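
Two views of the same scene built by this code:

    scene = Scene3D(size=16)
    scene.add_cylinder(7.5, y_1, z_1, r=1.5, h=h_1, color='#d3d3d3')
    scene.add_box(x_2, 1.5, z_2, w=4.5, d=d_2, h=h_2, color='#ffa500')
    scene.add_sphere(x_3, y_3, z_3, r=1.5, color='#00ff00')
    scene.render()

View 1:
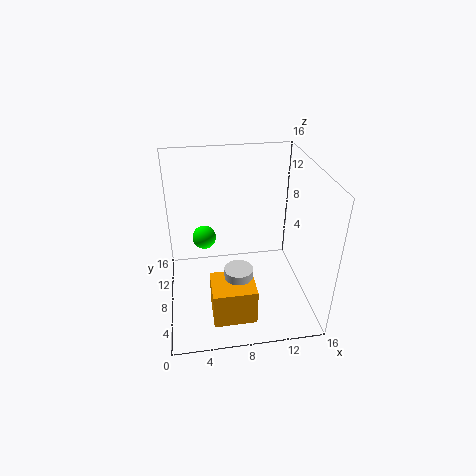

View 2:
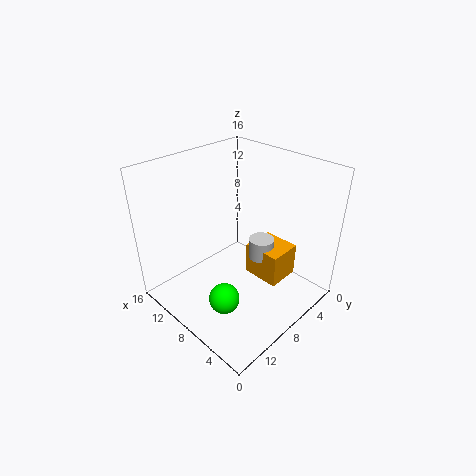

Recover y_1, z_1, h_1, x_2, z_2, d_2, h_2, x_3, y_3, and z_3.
y_1 = 4.5; z_1 = 4; h_1 = 2.5; x_2 = 4.5; z_2 = 1.5; d_2 = 4; h_2 = 4; x_3 = 4.5; y_3 = 13.5; z_3 = 5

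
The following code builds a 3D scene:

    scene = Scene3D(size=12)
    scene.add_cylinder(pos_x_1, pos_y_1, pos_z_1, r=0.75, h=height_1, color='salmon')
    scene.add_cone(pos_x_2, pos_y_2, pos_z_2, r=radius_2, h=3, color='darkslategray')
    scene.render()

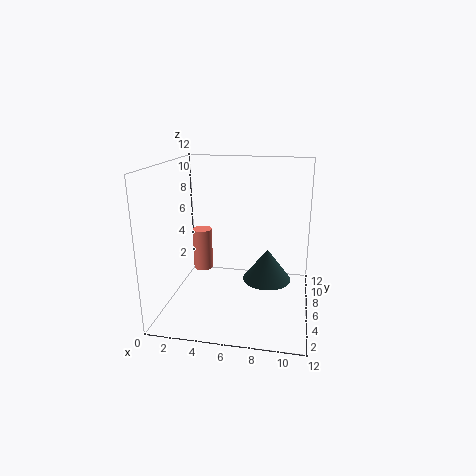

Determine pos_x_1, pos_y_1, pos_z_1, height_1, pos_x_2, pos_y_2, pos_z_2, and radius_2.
pos_x_1 = 3.5; pos_y_1 = 4.25; pos_z_1 = 4; height_1 = 3.25; pos_x_2 = 8.25; pos_y_2 = 8.75; pos_z_2 = 1; radius_2 = 2.25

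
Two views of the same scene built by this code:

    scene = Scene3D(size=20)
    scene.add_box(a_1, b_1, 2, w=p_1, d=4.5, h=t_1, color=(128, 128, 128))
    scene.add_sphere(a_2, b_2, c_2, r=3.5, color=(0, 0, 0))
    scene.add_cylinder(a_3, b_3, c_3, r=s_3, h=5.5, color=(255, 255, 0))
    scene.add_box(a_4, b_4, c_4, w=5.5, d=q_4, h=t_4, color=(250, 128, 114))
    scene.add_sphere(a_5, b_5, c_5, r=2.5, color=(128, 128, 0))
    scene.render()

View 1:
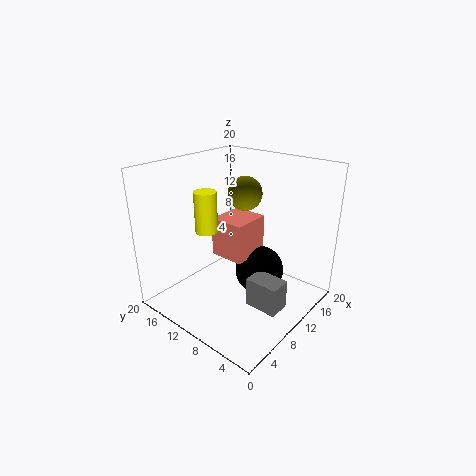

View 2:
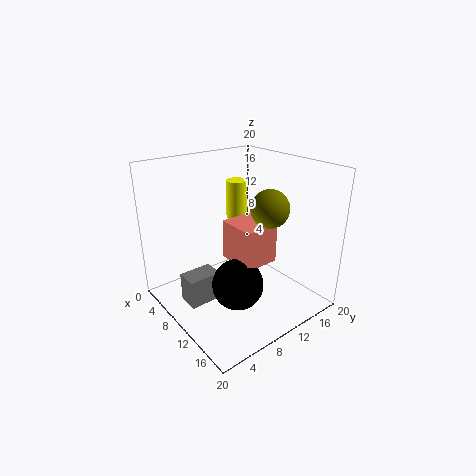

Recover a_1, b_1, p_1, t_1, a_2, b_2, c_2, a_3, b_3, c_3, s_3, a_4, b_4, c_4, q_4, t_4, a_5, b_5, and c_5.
a_1 = 7.5; b_1 = 2; p_1 = 3; t_1 = 4; a_2 = 12.5; b_2 = 8; c_2 = 4.5; a_3 = 6.5; b_3 = 12.5; c_3 = 11.5; s_3 = 1.5; a_4 = 8.5; b_4 = 8.5; c_4 = 7; q_4 = 5; t_4 = 5.5; a_5 = 14; b_5 = 12; c_5 = 15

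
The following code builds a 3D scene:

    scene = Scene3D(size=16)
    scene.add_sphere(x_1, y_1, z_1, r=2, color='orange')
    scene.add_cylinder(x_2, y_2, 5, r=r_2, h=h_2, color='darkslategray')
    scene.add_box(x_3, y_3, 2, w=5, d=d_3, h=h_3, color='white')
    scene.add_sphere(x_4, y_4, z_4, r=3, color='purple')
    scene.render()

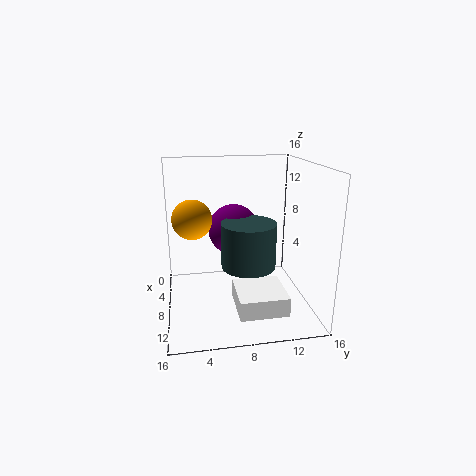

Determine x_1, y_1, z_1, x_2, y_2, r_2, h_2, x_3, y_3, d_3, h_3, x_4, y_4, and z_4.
x_1 = 10; y_1 = 3; z_1 = 11; x_2 = 9; y_2 = 9; r_2 = 3; h_2 = 5; x_3 = 10; y_3 = 7; d_3 = 5; h_3 = 2; x_4 = 5; y_4 = 8; z_4 = 8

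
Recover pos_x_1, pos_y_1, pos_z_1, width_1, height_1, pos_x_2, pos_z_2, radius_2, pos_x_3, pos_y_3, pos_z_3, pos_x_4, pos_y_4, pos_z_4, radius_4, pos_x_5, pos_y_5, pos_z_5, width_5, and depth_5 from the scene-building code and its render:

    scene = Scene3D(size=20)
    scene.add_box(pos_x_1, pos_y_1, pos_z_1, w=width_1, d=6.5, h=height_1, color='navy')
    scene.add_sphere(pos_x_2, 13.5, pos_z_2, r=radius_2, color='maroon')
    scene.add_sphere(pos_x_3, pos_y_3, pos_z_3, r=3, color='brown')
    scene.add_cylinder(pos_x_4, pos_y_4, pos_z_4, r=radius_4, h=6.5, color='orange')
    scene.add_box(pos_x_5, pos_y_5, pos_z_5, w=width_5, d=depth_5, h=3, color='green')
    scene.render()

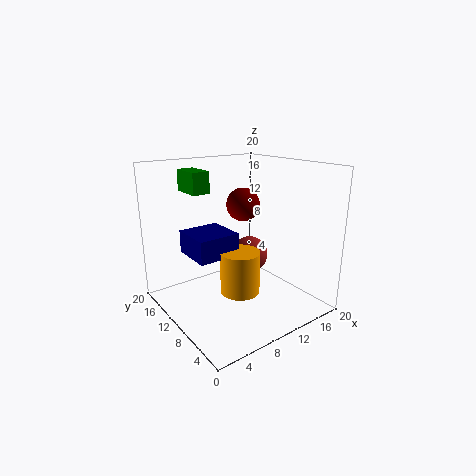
pos_x_1 = 5.5
pos_y_1 = 12.5
pos_z_1 = 6
width_1 = 6.5
height_1 = 3.5
pos_x_2 = 13.5
pos_z_2 = 13.5
radius_2 = 2.5
pos_x_3 = 16.5
pos_y_3 = 15.5
pos_z_3 = 4
pos_x_4 = 11.5
pos_y_4 = 11.5
pos_z_4 = 0.5
radius_4 = 3
pos_x_5 = 5
pos_y_5 = 13
pos_z_5 = 16
width_5 = 2.5
depth_5 = 4.5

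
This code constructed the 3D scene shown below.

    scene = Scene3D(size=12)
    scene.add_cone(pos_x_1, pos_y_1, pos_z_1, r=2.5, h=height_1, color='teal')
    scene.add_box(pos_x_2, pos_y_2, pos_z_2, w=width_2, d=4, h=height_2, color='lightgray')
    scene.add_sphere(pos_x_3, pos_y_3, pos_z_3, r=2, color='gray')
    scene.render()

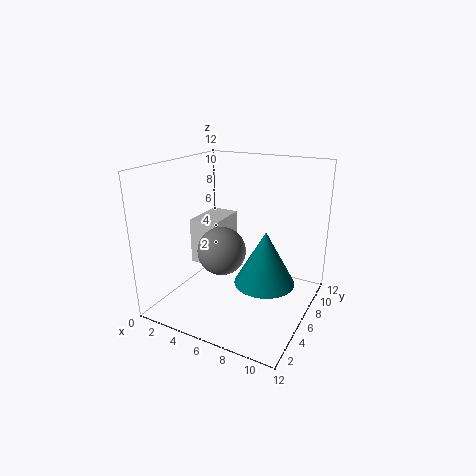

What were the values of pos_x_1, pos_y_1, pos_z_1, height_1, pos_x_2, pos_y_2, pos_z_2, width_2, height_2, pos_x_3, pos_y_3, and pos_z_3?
pos_x_1 = 8.5, pos_y_1 = 6, pos_z_1 = 2.5, height_1 = 4.5, pos_x_2 = 1.5, pos_y_2 = 5.5, pos_z_2 = 3, width_2 = 2.5, height_2 = 4, pos_x_3 = 5, pos_y_3 = 5, pos_z_3 = 5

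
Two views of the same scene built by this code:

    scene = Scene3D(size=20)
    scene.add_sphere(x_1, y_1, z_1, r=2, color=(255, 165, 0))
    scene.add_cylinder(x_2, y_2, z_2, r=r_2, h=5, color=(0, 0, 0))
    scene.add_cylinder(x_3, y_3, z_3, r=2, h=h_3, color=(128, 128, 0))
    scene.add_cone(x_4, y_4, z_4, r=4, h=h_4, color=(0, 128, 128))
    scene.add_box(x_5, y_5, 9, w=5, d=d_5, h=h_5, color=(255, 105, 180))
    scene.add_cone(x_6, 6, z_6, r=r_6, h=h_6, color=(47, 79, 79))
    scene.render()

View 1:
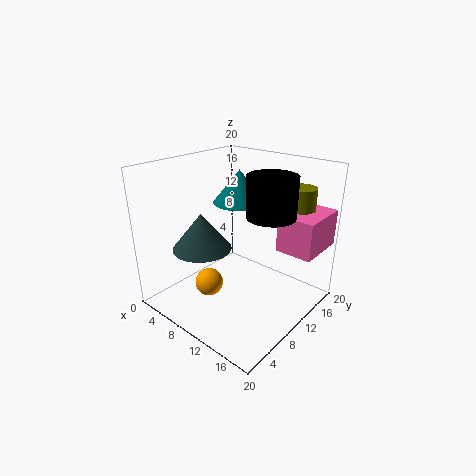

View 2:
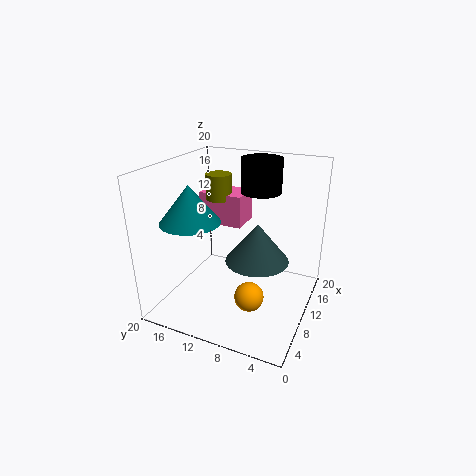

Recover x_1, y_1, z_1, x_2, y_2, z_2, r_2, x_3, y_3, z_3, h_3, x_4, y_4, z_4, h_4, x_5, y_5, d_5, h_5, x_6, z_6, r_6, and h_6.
x_1 = 7, y_1 = 7, z_1 = 3, x_2 = 16, y_2 = 9, z_2 = 15, r_2 = 3, x_3 = 16, y_3 = 16, z_3 = 13, h_3 = 4, x_4 = 6, y_4 = 15, z_4 = 13, h_4 = 5, x_5 = 15, y_5 = 12, d_5 = 7, h_5 = 5, x_6 = 7, z_6 = 9, r_6 = 4, h_6 = 5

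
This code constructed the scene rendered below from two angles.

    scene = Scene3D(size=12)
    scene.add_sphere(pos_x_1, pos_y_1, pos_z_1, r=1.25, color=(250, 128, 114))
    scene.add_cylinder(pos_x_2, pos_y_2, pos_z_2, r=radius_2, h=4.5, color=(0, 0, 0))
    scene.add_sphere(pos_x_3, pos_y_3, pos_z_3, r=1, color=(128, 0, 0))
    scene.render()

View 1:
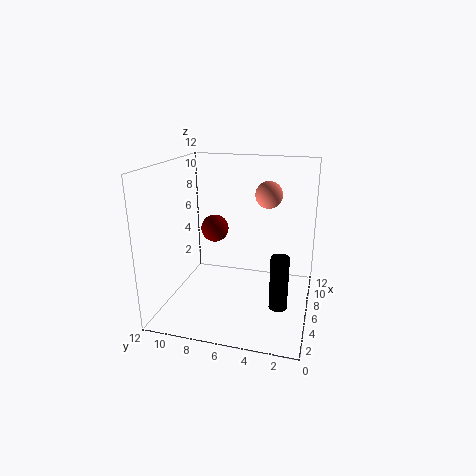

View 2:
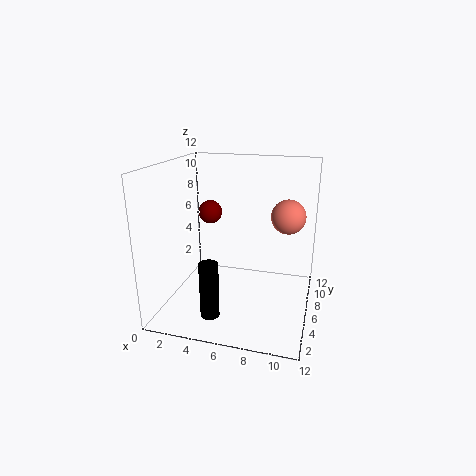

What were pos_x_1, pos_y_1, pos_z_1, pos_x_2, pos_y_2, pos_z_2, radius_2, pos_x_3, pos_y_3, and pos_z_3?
pos_x_1 = 10.25; pos_y_1 = 4.25; pos_z_1 = 8.75; pos_x_2 = 4.75; pos_y_2 = 2.25; pos_z_2 = 0.75; radius_2 = 0.75; pos_x_3 = 3.25; pos_y_3 = 7; pos_z_3 = 7.75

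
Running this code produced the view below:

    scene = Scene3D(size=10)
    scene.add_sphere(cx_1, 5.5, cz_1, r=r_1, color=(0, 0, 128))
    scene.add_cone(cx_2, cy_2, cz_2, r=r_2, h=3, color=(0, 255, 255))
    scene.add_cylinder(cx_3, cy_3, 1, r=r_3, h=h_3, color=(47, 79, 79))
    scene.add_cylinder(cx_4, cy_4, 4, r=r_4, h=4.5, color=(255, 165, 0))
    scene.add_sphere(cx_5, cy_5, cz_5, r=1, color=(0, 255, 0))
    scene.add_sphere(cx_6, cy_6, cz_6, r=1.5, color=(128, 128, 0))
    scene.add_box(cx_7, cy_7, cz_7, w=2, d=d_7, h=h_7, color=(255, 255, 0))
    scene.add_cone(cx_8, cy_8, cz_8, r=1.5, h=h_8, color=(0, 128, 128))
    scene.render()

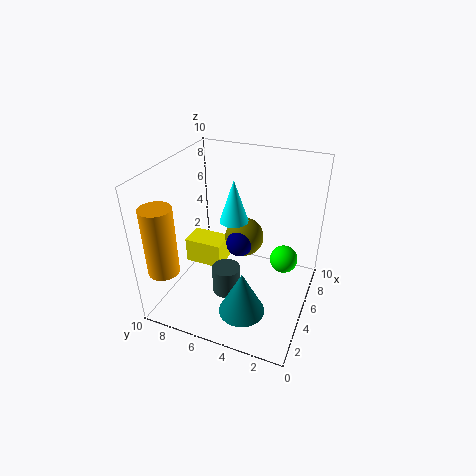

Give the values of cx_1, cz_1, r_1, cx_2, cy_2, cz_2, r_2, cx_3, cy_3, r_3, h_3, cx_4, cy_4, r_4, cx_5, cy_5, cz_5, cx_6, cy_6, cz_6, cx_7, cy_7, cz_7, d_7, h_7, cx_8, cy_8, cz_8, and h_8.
cx_1 = 6.5, cz_1 = 3.5, r_1 = 1, cx_2 = 5.5, cy_2 = 5.5, cz_2 = 6, r_2 = 1, cx_3 = 4, cy_3 = 5.5, r_3 = 1, h_3 = 2, cx_4 = 1, cy_4 = 8.5, r_4 = 1, cx_5 = 6.5, cy_5 = 2, cz_5 = 3, cx_6 = 7.5, cy_6 = 5.5, cz_6 = 3.5, cx_7 = 6, cy_7 = 7, cz_7 = 1, d_7 = 3, h_7 = 2, cx_8 = 2, cy_8 = 3.5, cz_8 = 1.5, h_8 = 3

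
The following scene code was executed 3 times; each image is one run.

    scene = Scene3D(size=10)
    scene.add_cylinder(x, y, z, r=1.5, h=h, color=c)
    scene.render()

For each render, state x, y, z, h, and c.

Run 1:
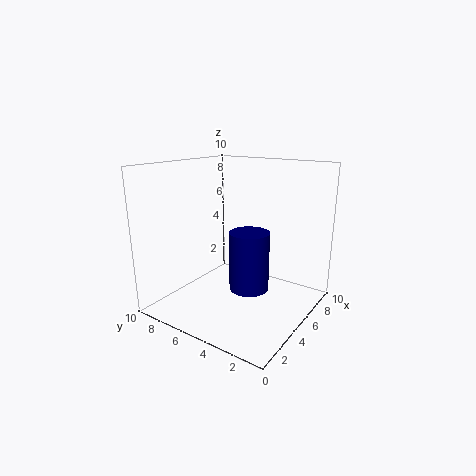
x = 6.5, y = 5, z = 0.5, h = 4.5, c = 'navy'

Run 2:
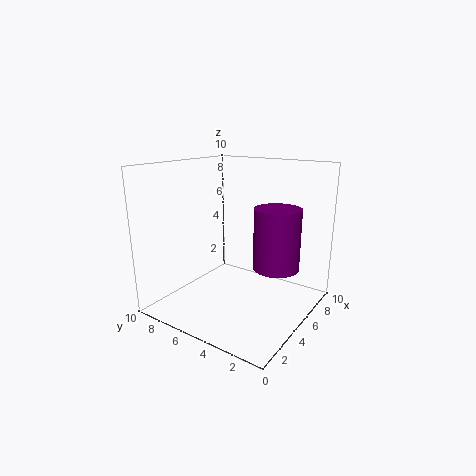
x = 5, y = 2, z = 3.5, h = 4, c = 'purple'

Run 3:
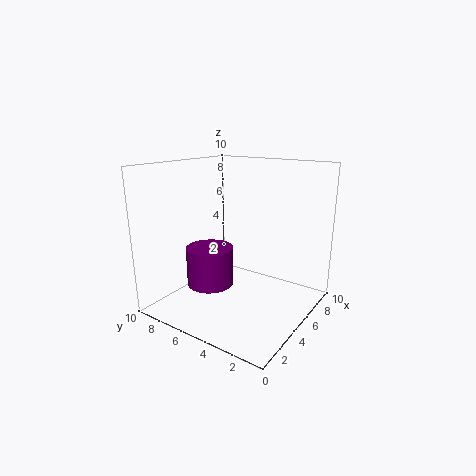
x = 2.5, y = 5.5, z = 2.5, h = 2.5, c = 'purple'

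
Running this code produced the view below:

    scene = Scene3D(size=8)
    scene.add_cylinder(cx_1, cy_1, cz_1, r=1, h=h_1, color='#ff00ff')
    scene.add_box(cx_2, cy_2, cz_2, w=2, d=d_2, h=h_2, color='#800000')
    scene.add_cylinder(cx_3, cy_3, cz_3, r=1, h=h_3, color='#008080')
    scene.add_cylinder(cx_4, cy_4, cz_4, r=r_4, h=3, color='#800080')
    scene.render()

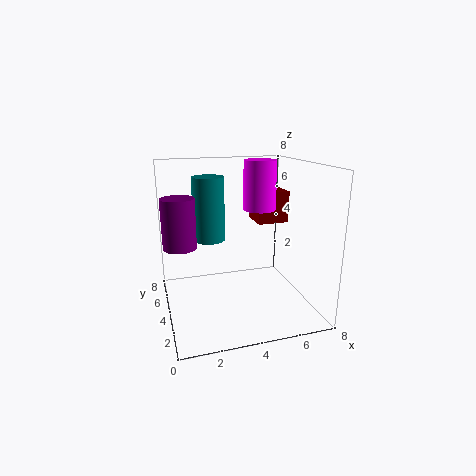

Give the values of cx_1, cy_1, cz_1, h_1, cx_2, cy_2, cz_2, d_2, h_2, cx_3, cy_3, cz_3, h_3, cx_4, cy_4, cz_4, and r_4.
cx_1 = 6
cy_1 = 6
cz_1 = 5
h_1 = 3
cx_2 = 6
cy_2 = 6
cz_2 = 4
d_2 = 2
h_2 = 2
cx_3 = 3
cy_3 = 7
cz_3 = 3
h_3 = 4
cx_4 = 1
cy_4 = 6
cz_4 = 3
r_4 = 1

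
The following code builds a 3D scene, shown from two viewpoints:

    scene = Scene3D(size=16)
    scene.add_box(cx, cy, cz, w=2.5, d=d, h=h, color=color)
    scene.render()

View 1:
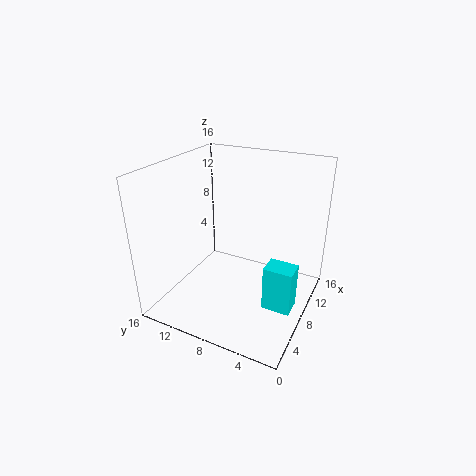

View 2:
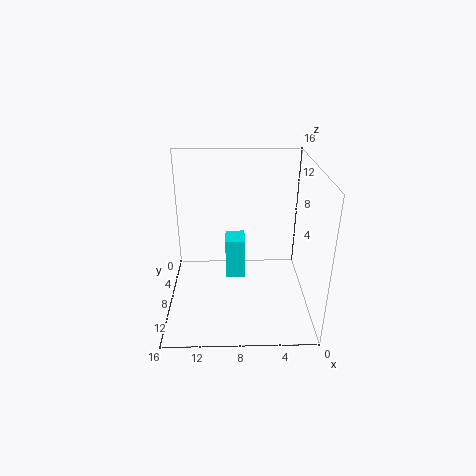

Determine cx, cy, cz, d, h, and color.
cx = 7; cy = 1.25; cz = 0.25; d = 3.25; h = 5.25; color = 'cyan'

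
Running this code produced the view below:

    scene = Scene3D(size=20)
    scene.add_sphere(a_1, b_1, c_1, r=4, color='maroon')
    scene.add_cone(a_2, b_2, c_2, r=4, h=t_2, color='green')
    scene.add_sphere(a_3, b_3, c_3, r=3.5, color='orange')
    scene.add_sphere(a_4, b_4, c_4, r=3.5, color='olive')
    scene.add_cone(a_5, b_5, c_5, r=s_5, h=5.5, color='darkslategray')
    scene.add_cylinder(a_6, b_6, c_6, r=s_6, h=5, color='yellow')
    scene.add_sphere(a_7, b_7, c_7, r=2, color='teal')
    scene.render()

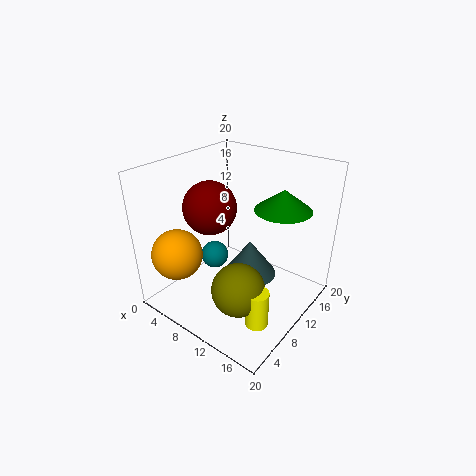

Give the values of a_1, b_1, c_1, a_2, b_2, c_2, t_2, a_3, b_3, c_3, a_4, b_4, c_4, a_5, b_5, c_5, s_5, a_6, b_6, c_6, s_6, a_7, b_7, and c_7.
a_1 = 4, b_1 = 11, c_1 = 12.5, a_2 = 14, b_2 = 15, c_2 = 13.5, t_2 = 3, a_3 = 4, b_3 = 4, c_3 = 8, a_4 = 13.5, b_4 = 5.5, c_4 = 5.5, a_5 = 10, b_5 = 13, c_5 = 2.5, s_5 = 4, a_6 = 16.5, b_6 = 5.5, c_6 = 1.5, s_6 = 1.5, a_7 = 6, b_7 = 9.5, c_7 = 6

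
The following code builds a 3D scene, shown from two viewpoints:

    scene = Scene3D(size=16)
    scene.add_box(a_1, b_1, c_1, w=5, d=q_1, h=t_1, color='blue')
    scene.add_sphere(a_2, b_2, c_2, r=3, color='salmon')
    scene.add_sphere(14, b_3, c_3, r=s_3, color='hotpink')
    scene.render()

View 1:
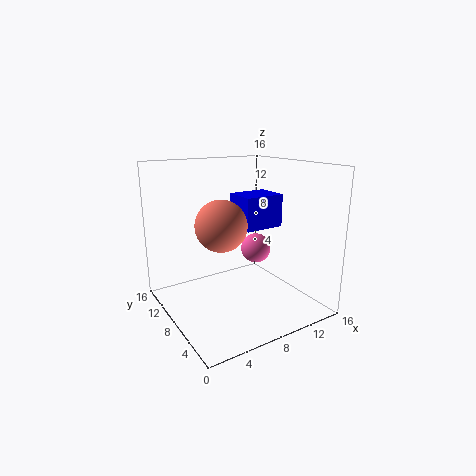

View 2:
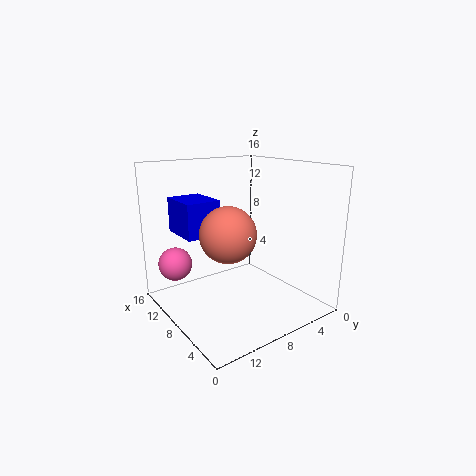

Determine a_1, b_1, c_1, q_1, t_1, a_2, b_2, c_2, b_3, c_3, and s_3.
a_1 = 10
b_1 = 9
c_1 = 8
q_1 = 4
t_1 = 4
a_2 = 7
b_2 = 10
c_2 = 9
b_3 = 13
c_3 = 4
s_3 = 2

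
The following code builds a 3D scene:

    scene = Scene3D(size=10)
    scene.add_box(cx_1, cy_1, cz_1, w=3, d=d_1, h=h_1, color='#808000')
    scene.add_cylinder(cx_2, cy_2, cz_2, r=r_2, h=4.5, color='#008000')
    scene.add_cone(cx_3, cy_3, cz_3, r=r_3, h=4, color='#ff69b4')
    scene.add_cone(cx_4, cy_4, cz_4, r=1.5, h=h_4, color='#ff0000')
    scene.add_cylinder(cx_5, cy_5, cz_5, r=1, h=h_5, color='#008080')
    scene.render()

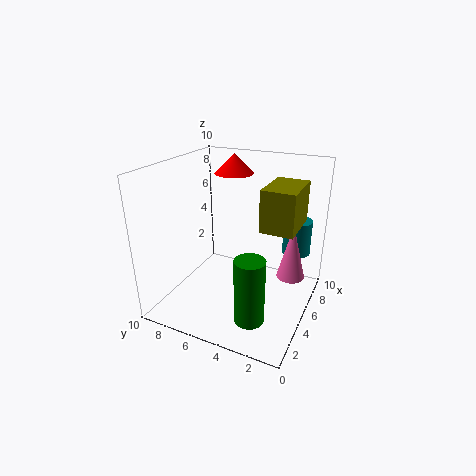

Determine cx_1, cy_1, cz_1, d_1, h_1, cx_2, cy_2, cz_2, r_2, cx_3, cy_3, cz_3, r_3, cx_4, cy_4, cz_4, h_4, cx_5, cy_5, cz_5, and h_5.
cx_1 = 2.5; cy_1 = 0.5; cz_1 = 7; d_1 = 2; h_1 = 2.5; cx_2 = 2.5; cy_2 = 3; cz_2 = 0.5; r_2 = 1; cx_3 = 6.5; cy_3 = 1.5; cz_3 = 2; r_3 = 1; cx_4 = 8.5; cy_4 = 7; cz_4 = 8.5; h_4 = 1.5; cx_5 = 7.5; cy_5 = 1.5; cz_5 = 3.5; h_5 = 2.5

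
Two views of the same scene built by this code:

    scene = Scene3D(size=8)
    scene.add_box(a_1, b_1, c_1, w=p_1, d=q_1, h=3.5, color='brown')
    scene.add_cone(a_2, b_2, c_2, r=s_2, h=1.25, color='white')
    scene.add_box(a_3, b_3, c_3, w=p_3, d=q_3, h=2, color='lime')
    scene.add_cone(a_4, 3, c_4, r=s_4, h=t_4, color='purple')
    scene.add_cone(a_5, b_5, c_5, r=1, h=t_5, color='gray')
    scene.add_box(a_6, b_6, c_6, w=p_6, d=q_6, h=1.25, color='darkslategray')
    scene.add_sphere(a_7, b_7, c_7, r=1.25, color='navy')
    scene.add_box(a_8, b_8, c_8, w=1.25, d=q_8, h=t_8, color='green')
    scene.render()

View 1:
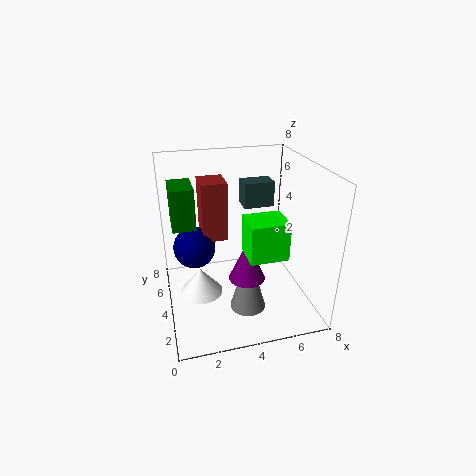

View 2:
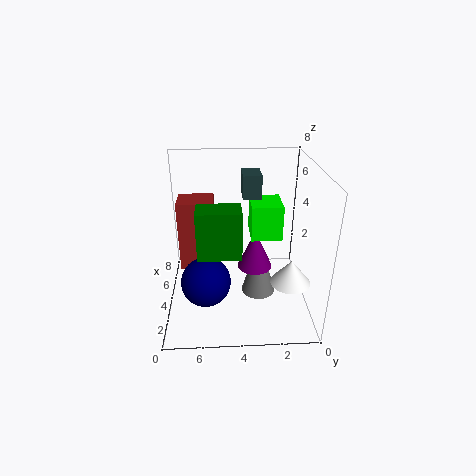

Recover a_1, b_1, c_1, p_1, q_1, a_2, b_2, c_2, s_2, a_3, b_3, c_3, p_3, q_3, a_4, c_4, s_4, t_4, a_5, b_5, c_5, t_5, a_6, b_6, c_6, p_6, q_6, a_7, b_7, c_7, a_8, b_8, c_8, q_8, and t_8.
a_1 = 2.25, b_1 = 5.25, c_1 = 3.25, p_1 = 1.5, q_1 = 1.75, a_2 = 1.5, b_2 = 1.5, c_2 = 2.75, s_2 = 1, a_3 = 4, b_3 = 1.5, c_3 = 3.75, p_3 = 2, q_3 = 1.75, a_4 = 4.25, c_4 = 2, s_4 = 1, t_4 = 2.25, a_5 = 4.25, b_5 = 2.75, c_5 = 0.25, t_5 = 3.5, a_6 = 4, b_6 = 2.75, c_6 = 6.25, p_6 = 1.5, q_6 = 1, a_7 = 1.75, b_7 = 5.75, c_7 = 2.75, a_8 = 0.5, b_8 = 4, c_8 = 4.75, q_8 = 2, t_8 = 2.25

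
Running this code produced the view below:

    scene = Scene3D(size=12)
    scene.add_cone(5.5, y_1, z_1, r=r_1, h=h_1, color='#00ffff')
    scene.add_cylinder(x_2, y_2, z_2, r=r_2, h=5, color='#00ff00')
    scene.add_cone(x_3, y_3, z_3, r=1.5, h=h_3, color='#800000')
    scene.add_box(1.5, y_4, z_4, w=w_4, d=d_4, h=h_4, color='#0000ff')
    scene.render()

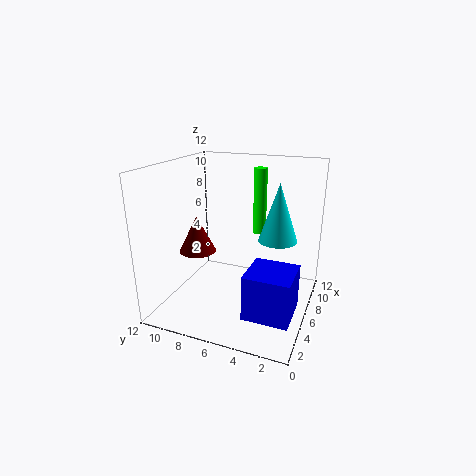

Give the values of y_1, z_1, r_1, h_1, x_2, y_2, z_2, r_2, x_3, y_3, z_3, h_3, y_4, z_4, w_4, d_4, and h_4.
y_1 = 2.5, z_1 = 6.5, r_1 = 1.5, h_1 = 4.5, x_2 = 5.5, y_2 = 4, z_2 = 7, r_2 = 0.5, x_3 = 4.5, y_3 = 9, z_3 = 5, h_3 = 3, y_4 = 0.5, z_4 = 1.5, w_4 = 3.5, d_4 = 3.5, h_4 = 3.5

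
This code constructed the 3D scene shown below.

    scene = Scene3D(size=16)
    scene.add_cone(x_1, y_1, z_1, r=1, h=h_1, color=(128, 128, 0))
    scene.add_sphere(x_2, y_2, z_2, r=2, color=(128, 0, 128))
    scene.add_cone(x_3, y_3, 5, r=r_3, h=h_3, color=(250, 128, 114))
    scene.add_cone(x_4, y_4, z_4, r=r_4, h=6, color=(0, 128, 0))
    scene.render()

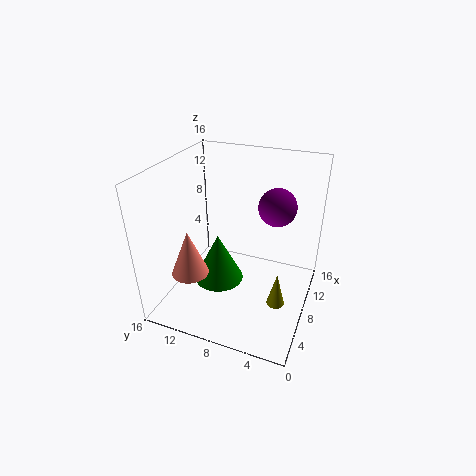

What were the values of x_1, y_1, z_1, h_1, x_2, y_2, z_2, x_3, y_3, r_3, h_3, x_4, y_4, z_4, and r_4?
x_1 = 7; y_1 = 3; z_1 = 1; h_1 = 4; x_2 = 9; y_2 = 4; z_2 = 12; x_3 = 4; y_3 = 12; r_3 = 2; h_3 = 5; x_4 = 9; y_4 = 11; z_4 = 1; r_4 = 3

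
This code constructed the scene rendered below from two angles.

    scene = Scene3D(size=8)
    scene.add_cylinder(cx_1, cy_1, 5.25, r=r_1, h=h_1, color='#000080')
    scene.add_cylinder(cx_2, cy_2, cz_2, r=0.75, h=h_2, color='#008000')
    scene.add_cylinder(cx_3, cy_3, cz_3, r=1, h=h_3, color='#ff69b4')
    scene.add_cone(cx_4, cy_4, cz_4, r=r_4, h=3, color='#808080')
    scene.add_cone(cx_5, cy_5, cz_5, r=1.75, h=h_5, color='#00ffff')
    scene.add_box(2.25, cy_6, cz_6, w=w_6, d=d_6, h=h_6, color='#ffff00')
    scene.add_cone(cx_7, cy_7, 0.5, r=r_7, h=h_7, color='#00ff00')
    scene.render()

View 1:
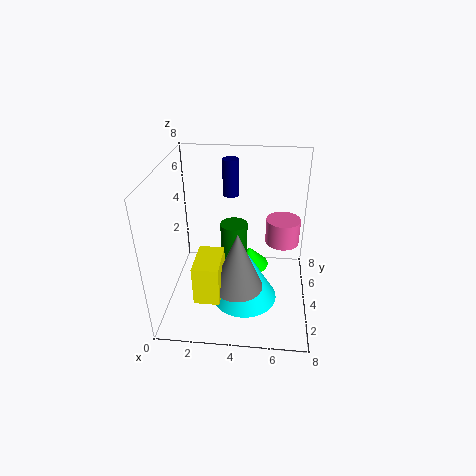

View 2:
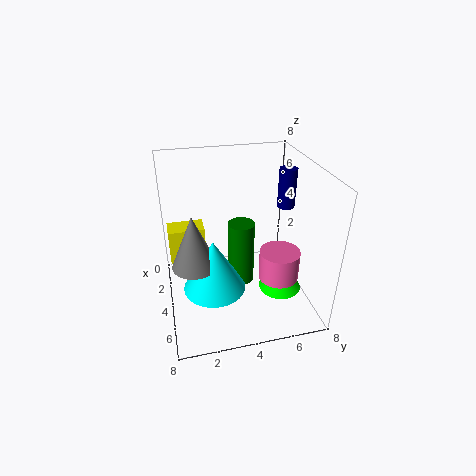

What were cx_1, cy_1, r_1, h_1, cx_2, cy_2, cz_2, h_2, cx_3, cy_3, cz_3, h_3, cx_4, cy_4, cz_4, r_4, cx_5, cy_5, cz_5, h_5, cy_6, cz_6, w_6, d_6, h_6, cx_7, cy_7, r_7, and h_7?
cx_1 = 3.25, cy_1 = 7, r_1 = 0.5, h_1 = 2.25, cx_2 = 3.75, cy_2 = 4.25, cz_2 = 1, h_2 = 3.75, cx_3 = 6.5, cy_3 = 5.5, cz_3 = 3, h_3 = 1.5, cx_4 = 4.25, cy_4 = 1.5, cz_4 = 2.75, r_4 = 1.25, cx_5 = 4.5, cy_5 = 2.5, cz_5 = 1.25, h_5 = 3, cy_6 = 0.25, cz_6 = 2.5, w_6 = 1.25, d_6 = 2, h_6 = 2, cx_7 = 4.5, cy_7 = 6.5, r_7 = 1.25, h_7 = 1.25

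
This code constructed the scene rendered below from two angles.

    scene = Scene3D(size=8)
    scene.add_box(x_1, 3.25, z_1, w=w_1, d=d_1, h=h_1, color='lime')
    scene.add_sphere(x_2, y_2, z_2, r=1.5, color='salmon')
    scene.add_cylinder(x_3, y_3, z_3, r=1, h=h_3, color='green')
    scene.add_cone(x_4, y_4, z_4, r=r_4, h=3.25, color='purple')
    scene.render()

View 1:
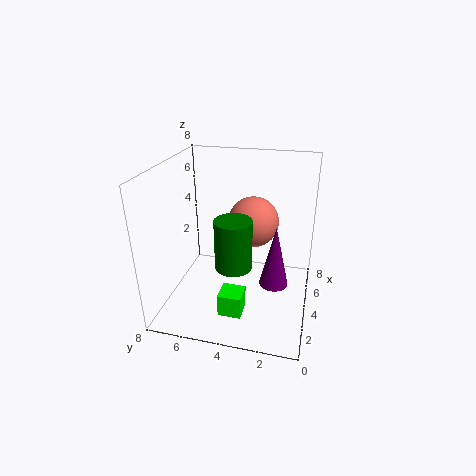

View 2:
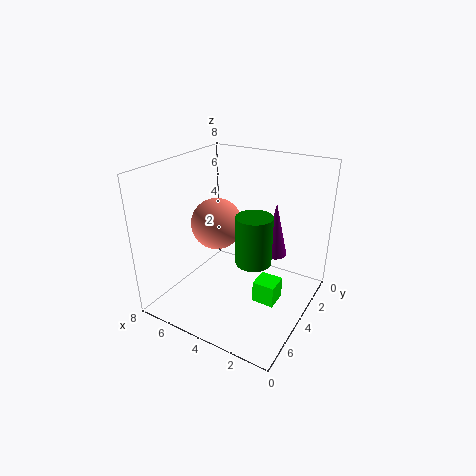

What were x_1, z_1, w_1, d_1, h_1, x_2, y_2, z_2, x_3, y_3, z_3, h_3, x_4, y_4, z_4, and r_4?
x_1 = 1.5
z_1 = 0.5
w_1 = 1.25
d_1 = 1.25
h_1 = 1.25
x_2 = 5.75
y_2 = 3.5
z_2 = 4.25
x_3 = 3
y_3 = 4
z_3 = 2.75
h_3 = 2.75
x_4 = 2.75
y_4 = 1.75
z_4 = 2.25
r_4 = 0.75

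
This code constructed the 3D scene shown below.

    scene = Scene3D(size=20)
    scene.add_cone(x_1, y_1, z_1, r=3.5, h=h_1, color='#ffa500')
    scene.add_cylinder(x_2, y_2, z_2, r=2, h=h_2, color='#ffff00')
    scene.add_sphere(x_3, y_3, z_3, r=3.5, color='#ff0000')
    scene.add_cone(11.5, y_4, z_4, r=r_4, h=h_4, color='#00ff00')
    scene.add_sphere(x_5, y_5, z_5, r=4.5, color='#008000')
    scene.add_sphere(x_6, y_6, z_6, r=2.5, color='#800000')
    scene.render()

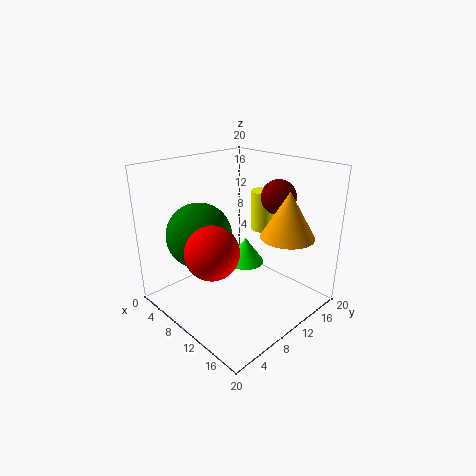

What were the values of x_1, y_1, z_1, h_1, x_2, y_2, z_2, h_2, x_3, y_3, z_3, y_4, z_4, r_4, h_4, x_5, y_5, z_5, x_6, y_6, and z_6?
x_1 = 16.5; y_1 = 12.5; z_1 = 11.5; h_1 = 6; x_2 = 8.5; y_2 = 17; z_2 = 9; h_2 = 6; x_3 = 11; y_3 = 4.5; z_3 = 10; y_4 = 10; z_4 = 7; r_4 = 2.5; h_4 = 3.5; x_5 = 6.5; y_5 = 6; z_5 = 10.5; x_6 = 12; y_6 = 16; z_6 = 15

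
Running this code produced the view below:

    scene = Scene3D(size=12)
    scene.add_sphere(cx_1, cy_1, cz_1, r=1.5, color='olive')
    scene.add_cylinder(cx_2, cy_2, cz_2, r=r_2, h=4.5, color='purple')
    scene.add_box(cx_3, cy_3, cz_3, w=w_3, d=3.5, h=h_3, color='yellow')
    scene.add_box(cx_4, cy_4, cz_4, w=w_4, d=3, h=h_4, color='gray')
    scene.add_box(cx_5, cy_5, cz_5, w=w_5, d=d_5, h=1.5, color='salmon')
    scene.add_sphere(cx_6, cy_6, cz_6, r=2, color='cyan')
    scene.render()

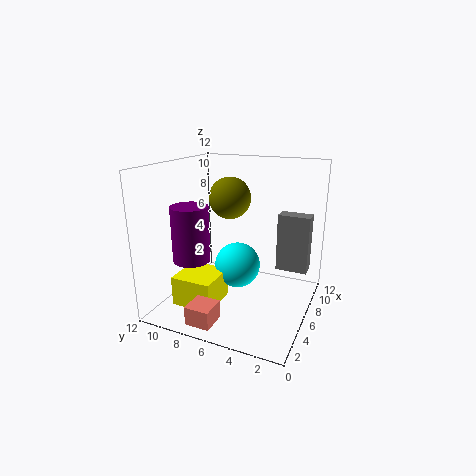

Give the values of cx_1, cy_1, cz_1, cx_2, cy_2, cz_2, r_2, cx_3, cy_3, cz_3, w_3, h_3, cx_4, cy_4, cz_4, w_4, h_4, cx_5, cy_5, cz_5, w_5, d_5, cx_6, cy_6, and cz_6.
cx_1 = 3.5, cy_1 = 5.5, cz_1 = 10, cx_2 = 3.5, cy_2 = 9, cz_2 = 4.5, r_2 = 1.5, cx_3 = 2.5, cy_3 = 7, cz_3 = 0.5, w_3 = 3.5, h_3 = 2.5, cx_4 = 10.5, cy_4 = 1, cz_4 = 1.5, w_4 = 1.5, h_4 = 5.5, cx_5 = 0.5, cy_5 = 6, cz_5 = 0.5, w_5 = 2, d_5 = 2, cx_6 = 7, cy_6 = 6.5, cz_6 = 3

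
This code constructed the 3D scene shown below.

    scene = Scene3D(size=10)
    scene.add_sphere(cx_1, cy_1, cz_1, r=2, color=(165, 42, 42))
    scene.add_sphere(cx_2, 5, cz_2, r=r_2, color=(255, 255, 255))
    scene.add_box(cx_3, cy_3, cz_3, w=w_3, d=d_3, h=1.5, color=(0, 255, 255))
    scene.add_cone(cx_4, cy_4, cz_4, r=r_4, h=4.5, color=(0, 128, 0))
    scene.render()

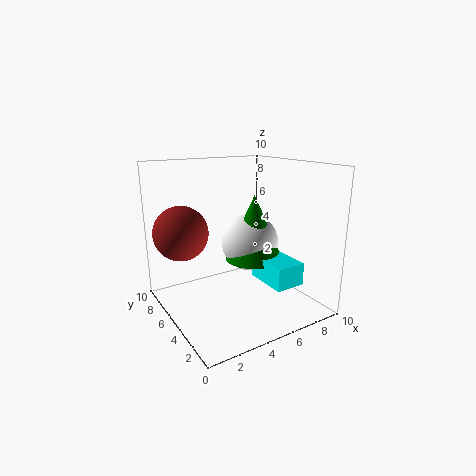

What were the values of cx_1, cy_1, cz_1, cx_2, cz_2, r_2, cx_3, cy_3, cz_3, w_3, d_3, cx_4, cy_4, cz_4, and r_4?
cx_1 = 2, cy_1 = 8, cz_1 = 5, cx_2 = 6, cz_2 = 4.5, r_2 = 2, cx_3 = 5.5, cy_3 = 1, cz_3 = 2.5, w_3 = 2, d_3 = 3, cx_4 = 6, cy_4 = 4.5, cz_4 = 3.5, r_4 = 2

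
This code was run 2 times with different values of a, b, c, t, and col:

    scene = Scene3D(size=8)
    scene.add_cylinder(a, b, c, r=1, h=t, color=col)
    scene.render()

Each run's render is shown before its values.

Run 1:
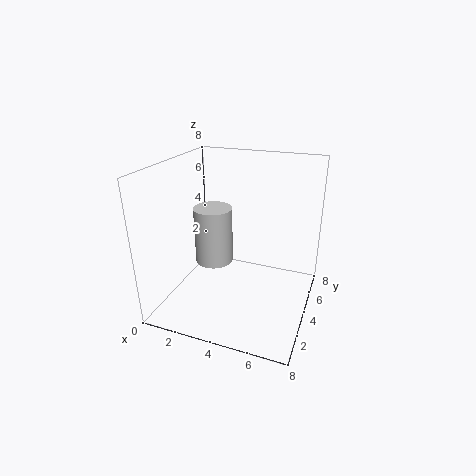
a = 3, b = 3, c = 3, t = 3, col = 'lightgray'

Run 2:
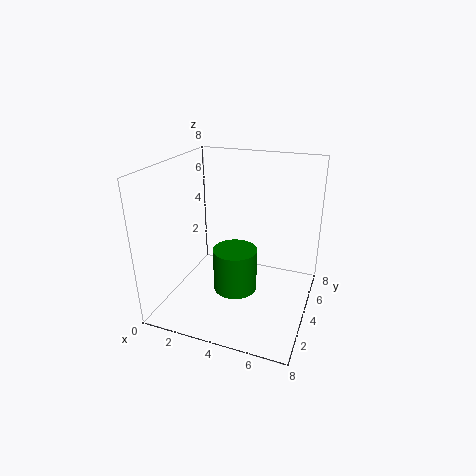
a = 5, b = 1, c = 3, t = 2, col = 'green'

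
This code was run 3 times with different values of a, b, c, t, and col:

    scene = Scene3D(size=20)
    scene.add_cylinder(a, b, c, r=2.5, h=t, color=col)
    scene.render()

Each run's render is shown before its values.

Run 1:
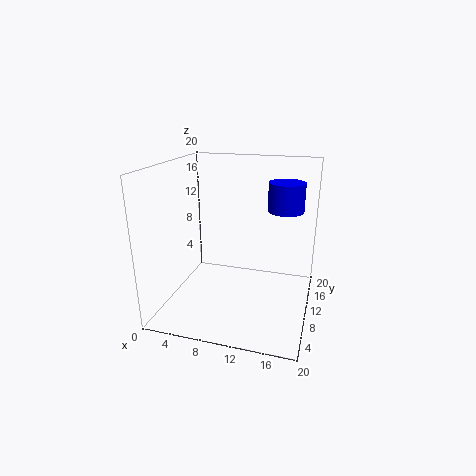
a = 16, b = 13, c = 13.5, t = 4, col = 'blue'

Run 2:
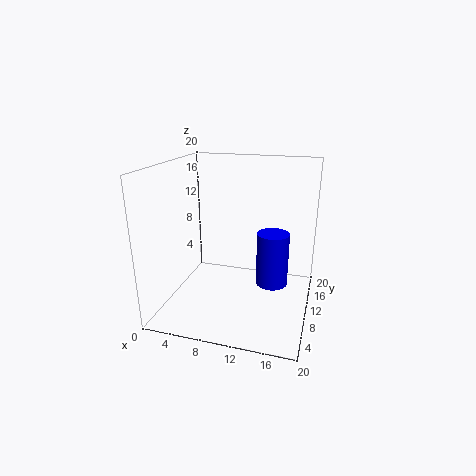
a = 14, b = 15.5, c = 0.5, t = 8.5, col = 'blue'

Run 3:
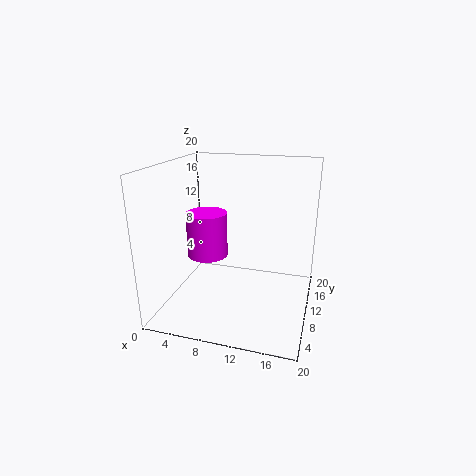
a = 7.5, b = 5, c = 9.5, t = 5.5, col = 'magenta'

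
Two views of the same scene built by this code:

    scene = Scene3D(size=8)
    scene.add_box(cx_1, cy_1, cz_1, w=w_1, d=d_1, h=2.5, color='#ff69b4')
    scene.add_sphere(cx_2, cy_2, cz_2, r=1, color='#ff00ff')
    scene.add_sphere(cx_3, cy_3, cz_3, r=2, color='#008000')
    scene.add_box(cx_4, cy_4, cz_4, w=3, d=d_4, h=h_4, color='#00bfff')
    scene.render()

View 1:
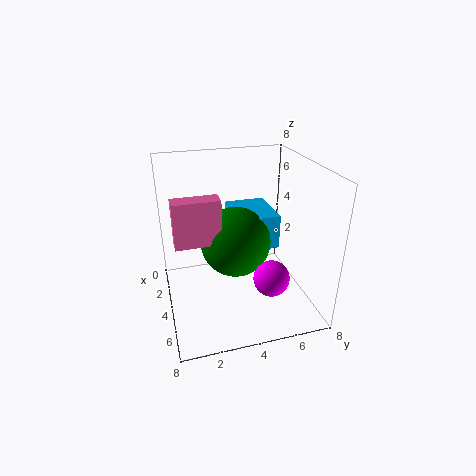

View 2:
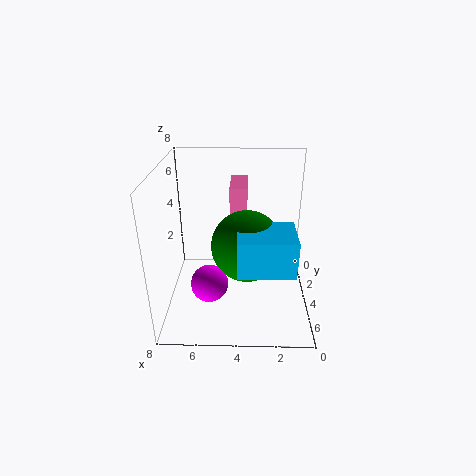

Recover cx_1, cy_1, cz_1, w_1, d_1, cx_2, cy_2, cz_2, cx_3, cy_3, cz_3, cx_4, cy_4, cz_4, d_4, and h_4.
cx_1 = 3.5; cy_1 = 0.5; cz_1 = 4; w_1 = 1; d_1 = 2.5; cx_2 = 5.5; cy_2 = 5.5; cz_2 = 2; cx_3 = 3.5; cy_3 = 4; cz_3 = 3.5; cx_4 = 1; cy_4 = 4; cz_4 = 3; d_4 = 2.5; h_4 = 2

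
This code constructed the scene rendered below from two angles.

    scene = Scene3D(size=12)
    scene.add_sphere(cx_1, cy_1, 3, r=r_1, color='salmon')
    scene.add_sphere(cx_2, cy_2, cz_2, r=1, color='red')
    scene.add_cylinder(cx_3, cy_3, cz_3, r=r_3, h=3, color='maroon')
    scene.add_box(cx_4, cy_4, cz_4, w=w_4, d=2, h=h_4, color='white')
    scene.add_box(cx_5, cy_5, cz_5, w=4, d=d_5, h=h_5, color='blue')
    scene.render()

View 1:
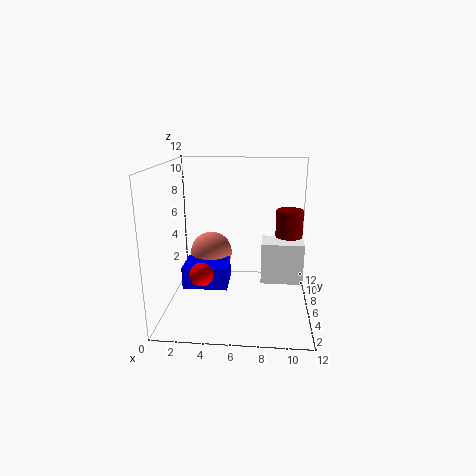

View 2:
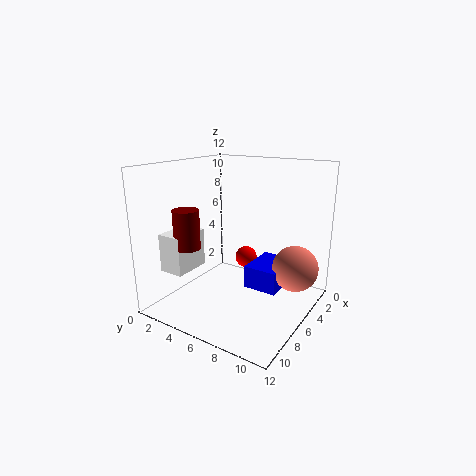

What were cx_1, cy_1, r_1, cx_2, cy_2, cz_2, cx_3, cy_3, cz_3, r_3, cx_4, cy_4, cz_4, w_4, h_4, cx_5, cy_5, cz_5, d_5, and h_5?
cx_1 = 3, cy_1 = 10, r_1 = 2, cx_2 = 3, cy_2 = 5, cz_2 = 3, cx_3 = 10, cy_3 = 4, cz_3 = 6, r_3 = 1, cx_4 = 8, cy_4 = 2, cz_4 = 4, w_4 = 3, h_4 = 3, cx_5 = 1, cy_5 = 6, cz_5 = 1, d_5 = 3, h_5 = 2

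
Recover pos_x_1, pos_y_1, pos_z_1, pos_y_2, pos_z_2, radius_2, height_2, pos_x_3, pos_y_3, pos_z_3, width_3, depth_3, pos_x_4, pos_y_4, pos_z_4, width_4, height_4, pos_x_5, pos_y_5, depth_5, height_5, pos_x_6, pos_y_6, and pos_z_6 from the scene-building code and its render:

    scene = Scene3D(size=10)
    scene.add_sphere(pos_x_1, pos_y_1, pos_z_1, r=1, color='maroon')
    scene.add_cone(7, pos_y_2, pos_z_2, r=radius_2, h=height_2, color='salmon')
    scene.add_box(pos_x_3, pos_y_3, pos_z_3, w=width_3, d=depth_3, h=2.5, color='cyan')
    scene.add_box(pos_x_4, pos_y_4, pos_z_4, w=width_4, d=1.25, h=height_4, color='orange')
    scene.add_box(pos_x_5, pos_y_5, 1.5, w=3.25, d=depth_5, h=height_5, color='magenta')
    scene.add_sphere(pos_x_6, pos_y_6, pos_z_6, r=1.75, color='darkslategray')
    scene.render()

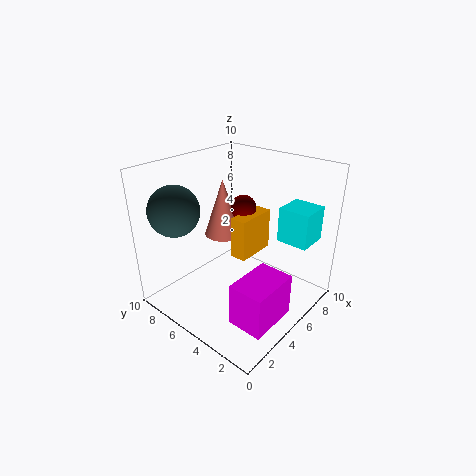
pos_x_1 = 8; pos_y_1 = 7; pos_z_1 = 5.75; pos_y_2 = 8.25; pos_z_2 = 3.5; radius_2 = 1.5; height_2 = 4.5; pos_x_3 = 7.25; pos_y_3 = 1; pos_z_3 = 4.5; width_3 = 2.25; depth_3 = 2.25; pos_x_4 = 6.25; pos_y_4 = 5.5; pos_z_4 = 2.25; width_4 = 3.25; height_4 = 3.25; pos_x_5 = 1.25; pos_y_5 = 0.25; depth_5 = 2.25; height_5 = 2.75; pos_x_6 = 2.25; pos_y_6 = 8.25; pos_z_6 = 7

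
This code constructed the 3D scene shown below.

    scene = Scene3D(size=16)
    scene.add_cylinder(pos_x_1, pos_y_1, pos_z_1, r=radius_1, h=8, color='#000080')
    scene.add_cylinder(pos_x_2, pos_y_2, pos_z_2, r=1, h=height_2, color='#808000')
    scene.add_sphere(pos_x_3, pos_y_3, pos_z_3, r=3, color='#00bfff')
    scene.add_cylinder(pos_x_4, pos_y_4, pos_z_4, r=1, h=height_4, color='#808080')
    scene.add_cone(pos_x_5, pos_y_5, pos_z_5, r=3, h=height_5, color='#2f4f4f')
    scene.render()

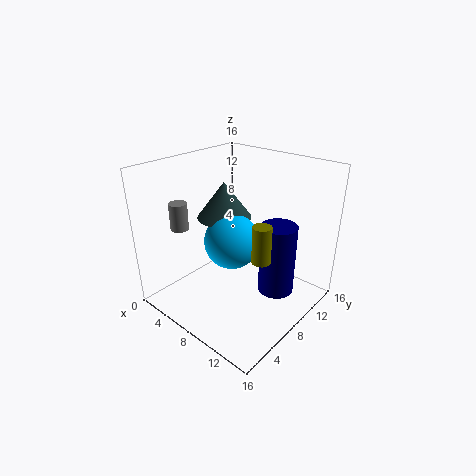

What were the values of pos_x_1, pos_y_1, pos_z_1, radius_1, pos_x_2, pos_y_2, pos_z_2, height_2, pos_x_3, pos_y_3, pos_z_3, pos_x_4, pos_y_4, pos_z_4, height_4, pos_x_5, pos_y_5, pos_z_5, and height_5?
pos_x_1 = 12; pos_y_1 = 10; pos_z_1 = 2; radius_1 = 2; pos_x_2 = 12; pos_y_2 = 7; pos_z_2 = 7; height_2 = 4; pos_x_3 = 8; pos_y_3 = 7; pos_z_3 = 8; pos_x_4 = 3; pos_y_4 = 4; pos_z_4 = 9; height_4 = 3; pos_x_5 = 6; pos_y_5 = 8; pos_z_5 = 10; height_5 = 4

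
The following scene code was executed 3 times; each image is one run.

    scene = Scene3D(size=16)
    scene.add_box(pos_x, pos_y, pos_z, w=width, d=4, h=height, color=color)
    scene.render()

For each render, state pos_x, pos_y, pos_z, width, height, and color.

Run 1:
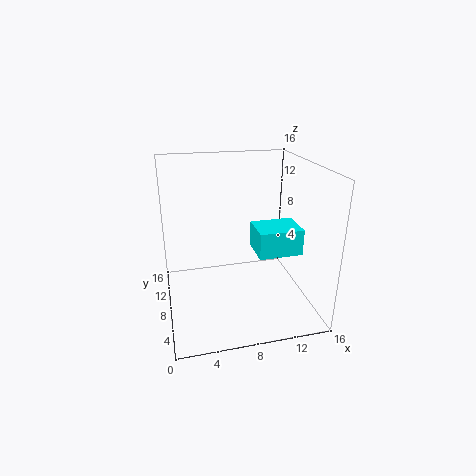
pos_x = 10
pos_y = 6
pos_z = 6
width = 5
height = 3
color = 'cyan'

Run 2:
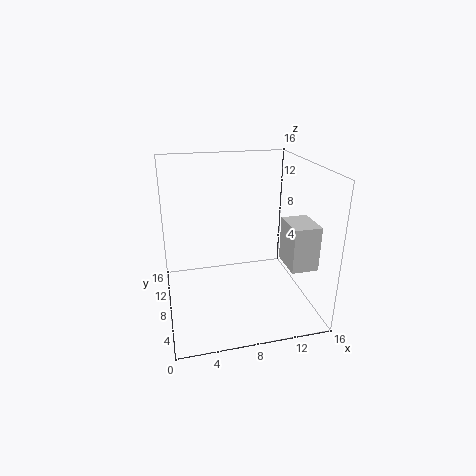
pos_x = 13
pos_y = 4
pos_z = 5
width = 3
height = 5
color = 'lightgray'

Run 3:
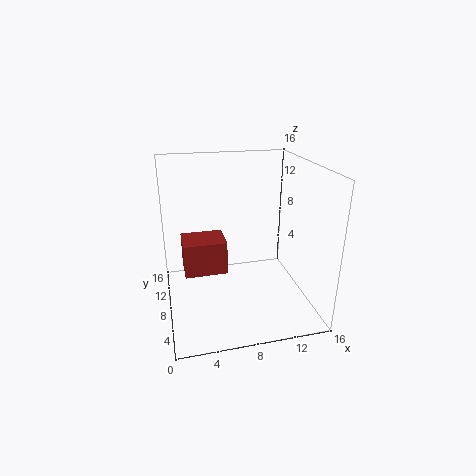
pos_x = 2
pos_y = 9
pos_z = 3
width = 5
height = 4
color = 'brown'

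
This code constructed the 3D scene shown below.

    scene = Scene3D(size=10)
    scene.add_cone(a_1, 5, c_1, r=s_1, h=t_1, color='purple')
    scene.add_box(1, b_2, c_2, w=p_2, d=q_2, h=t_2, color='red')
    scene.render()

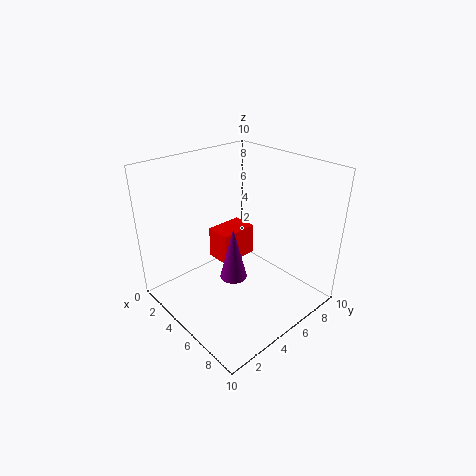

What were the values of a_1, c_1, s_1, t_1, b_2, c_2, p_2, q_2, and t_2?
a_1 = 4.5, c_1 = 1.5, s_1 = 1, t_1 = 4, b_2 = 5.5, c_2 = 1.5, p_2 = 2, q_2 = 3, t_2 = 2.5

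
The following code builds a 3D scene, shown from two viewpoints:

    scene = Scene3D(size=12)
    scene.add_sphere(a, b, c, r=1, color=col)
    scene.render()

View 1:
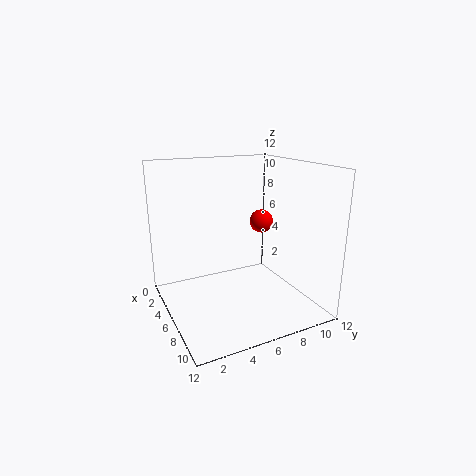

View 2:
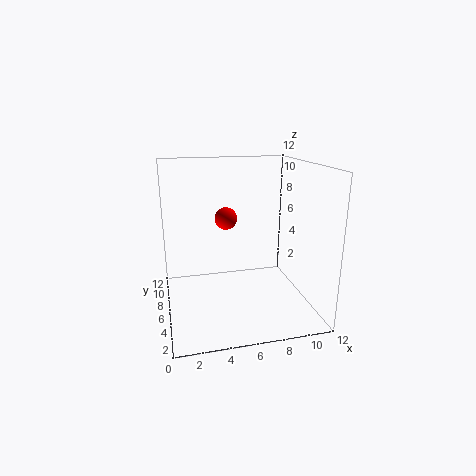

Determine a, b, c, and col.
a = 5.5; b = 8.5; c = 7; col = 'red'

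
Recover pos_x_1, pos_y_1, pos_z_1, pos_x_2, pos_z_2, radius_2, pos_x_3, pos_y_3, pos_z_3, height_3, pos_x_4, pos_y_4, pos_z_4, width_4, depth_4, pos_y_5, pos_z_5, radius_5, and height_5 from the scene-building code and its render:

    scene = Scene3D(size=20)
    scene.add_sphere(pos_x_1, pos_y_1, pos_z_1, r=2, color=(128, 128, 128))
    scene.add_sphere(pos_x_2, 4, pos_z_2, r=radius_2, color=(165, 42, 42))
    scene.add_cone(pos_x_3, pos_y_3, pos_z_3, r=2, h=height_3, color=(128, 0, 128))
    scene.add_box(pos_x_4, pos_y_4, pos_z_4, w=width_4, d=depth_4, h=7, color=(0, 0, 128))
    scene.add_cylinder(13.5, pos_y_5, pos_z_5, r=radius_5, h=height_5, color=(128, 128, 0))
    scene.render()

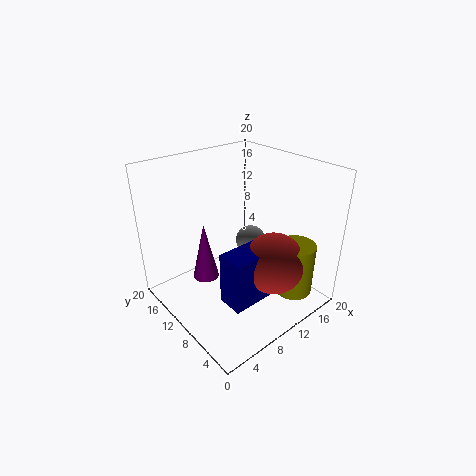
pos_x_1 = 11; pos_y_1 = 8.5; pos_z_1 = 10; pos_x_2 = 11; pos_z_2 = 8.5; radius_2 = 4; pos_x_3 = 8; pos_y_3 = 15.5; pos_z_3 = 1.5; height_3 = 9; pos_x_4 = 4.5; pos_y_4 = 3.5; pos_z_4 = 4; width_4 = 7; depth_4 = 3.5; pos_y_5 = 2.5; pos_z_5 = 4; radius_5 = 2.5; height_5 = 7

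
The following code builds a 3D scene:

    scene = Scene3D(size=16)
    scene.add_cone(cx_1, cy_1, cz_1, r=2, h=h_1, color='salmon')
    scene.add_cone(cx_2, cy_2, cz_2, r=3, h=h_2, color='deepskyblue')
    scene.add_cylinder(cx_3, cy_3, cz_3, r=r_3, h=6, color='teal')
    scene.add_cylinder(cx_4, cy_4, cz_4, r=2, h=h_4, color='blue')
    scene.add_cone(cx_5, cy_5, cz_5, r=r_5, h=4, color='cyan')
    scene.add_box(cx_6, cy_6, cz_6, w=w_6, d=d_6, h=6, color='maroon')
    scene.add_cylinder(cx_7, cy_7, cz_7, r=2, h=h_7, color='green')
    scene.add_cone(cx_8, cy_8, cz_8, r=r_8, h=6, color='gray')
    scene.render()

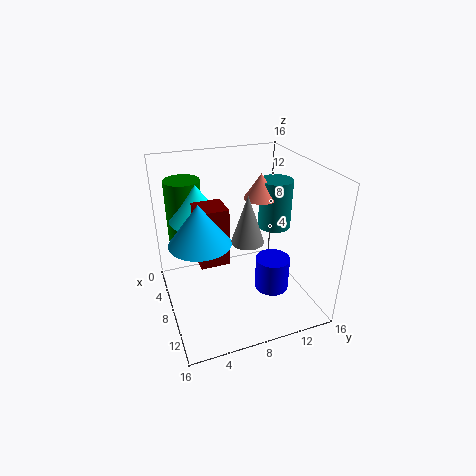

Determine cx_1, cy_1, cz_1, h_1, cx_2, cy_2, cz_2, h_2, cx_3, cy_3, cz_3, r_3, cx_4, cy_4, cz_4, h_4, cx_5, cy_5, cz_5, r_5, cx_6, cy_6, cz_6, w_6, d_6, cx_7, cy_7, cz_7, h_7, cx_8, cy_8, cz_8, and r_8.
cx_1 = 5
cy_1 = 12
cz_1 = 11
h_1 = 3
cx_2 = 11
cy_2 = 3
cz_2 = 10
h_2 = 4
cx_3 = 5
cy_3 = 14
cz_3 = 7
r_3 = 2
cx_4 = 9
cy_4 = 12
cz_4 = 1
h_4 = 4
cx_5 = 6
cy_5 = 4
cz_5 = 10
r_5 = 3
cx_6 = 8
cy_6 = 3
cz_6 = 7
w_6 = 3
d_6 = 3
cx_7 = 4
cy_7 = 3
cz_7 = 7
h_7 = 7
cx_8 = 6
cy_8 = 10
cz_8 = 6
r_8 = 2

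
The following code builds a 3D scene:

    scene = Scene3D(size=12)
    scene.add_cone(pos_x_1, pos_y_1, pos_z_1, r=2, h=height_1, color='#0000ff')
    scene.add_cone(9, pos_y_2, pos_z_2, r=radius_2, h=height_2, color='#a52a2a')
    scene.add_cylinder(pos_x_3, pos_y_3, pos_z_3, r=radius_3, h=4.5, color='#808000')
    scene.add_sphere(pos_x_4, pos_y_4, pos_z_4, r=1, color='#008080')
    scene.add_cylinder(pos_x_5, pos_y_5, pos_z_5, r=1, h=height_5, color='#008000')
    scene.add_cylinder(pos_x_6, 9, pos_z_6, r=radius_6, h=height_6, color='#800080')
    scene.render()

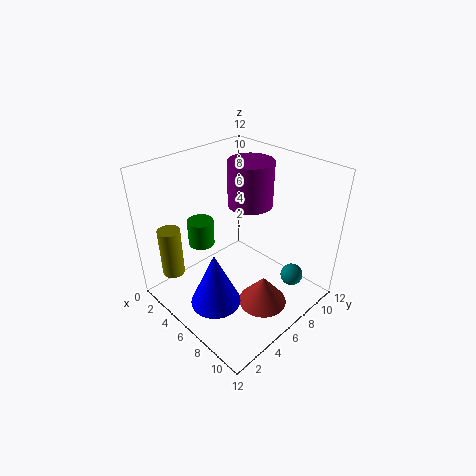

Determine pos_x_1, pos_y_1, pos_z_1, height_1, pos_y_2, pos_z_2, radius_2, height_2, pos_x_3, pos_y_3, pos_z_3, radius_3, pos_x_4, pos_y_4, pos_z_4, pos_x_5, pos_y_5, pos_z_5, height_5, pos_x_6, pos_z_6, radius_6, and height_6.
pos_x_1 = 7
pos_y_1 = 2.5
pos_z_1 = 2
height_1 = 4.5
pos_y_2 = 6
pos_z_2 = 1
radius_2 = 2
height_2 = 2.5
pos_x_3 = 1
pos_y_3 = 2.5
pos_z_3 = 1.5
radius_3 = 1
pos_x_4 = 9
pos_y_4 = 10
pos_z_4 = 1.5
pos_x_5 = 5
pos_y_5 = 3
pos_z_5 = 6.5
height_5 = 2
pos_x_6 = 4.5
pos_z_6 = 7.5
radius_6 = 2
height_6 = 4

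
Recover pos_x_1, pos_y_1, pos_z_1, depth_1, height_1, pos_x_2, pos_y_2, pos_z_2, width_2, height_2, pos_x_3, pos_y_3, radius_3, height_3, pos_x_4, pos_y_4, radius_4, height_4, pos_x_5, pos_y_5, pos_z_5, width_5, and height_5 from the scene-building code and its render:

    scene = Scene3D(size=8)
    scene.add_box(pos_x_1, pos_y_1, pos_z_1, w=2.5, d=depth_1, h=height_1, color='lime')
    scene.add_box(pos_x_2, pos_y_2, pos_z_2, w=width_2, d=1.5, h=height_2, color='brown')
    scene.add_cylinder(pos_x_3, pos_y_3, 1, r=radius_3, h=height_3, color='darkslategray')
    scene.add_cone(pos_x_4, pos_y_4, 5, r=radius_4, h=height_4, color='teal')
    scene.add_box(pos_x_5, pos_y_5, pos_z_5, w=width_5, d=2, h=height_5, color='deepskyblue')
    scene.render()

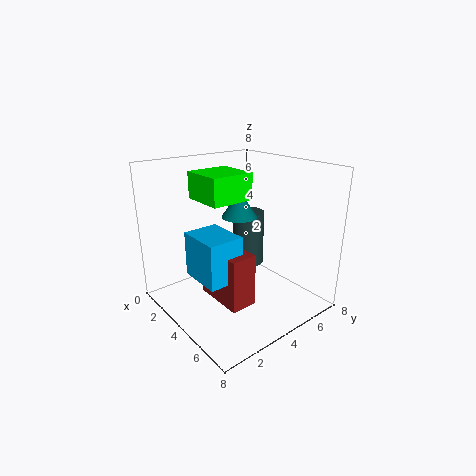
pos_x_1 = 1.5
pos_y_1 = 2.5
pos_z_1 = 6
depth_1 = 2.5
height_1 = 1.5
pos_x_2 = 2.5
pos_y_2 = 2.5
pos_z_2 = 0.5
width_2 = 3
height_2 = 3
pos_x_3 = 2
pos_y_3 = 6.5
radius_3 = 1
height_3 = 3.5
pos_x_4 = 3.5
pos_y_4 = 4.5
radius_4 = 1
height_4 = 1.5
pos_x_5 = 2.5
pos_y_5 = 1.5
pos_z_5 = 2
width_5 = 2.5
height_5 = 2.5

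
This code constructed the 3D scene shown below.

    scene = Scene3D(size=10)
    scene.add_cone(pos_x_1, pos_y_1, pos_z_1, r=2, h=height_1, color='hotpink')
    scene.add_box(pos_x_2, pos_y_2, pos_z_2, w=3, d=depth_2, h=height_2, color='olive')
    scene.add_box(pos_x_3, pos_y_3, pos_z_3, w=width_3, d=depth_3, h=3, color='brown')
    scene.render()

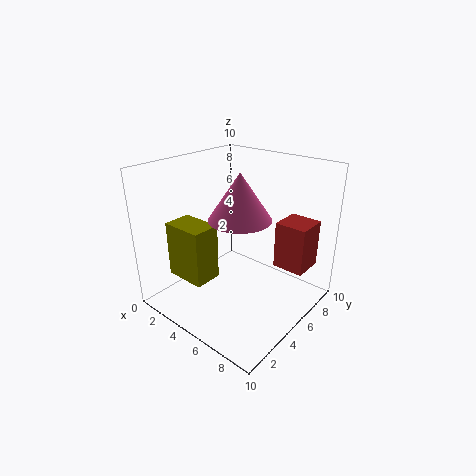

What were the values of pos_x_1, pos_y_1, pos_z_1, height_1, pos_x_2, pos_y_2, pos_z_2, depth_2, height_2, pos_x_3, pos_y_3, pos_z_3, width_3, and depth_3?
pos_x_1 = 6; pos_y_1 = 4; pos_z_1 = 7; height_1 = 3; pos_x_2 = 1; pos_y_2 = 2; pos_z_2 = 2; depth_2 = 2; height_2 = 4; pos_x_3 = 8; pos_y_3 = 5; pos_z_3 = 4; width_3 = 2; depth_3 = 2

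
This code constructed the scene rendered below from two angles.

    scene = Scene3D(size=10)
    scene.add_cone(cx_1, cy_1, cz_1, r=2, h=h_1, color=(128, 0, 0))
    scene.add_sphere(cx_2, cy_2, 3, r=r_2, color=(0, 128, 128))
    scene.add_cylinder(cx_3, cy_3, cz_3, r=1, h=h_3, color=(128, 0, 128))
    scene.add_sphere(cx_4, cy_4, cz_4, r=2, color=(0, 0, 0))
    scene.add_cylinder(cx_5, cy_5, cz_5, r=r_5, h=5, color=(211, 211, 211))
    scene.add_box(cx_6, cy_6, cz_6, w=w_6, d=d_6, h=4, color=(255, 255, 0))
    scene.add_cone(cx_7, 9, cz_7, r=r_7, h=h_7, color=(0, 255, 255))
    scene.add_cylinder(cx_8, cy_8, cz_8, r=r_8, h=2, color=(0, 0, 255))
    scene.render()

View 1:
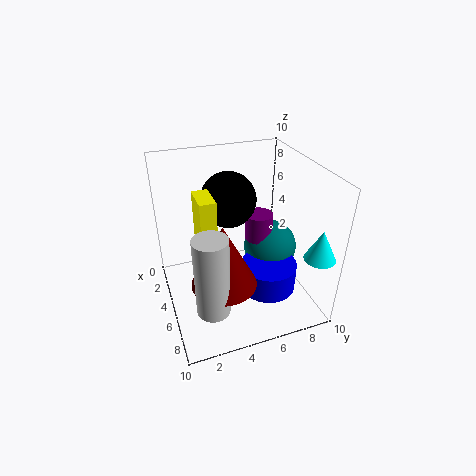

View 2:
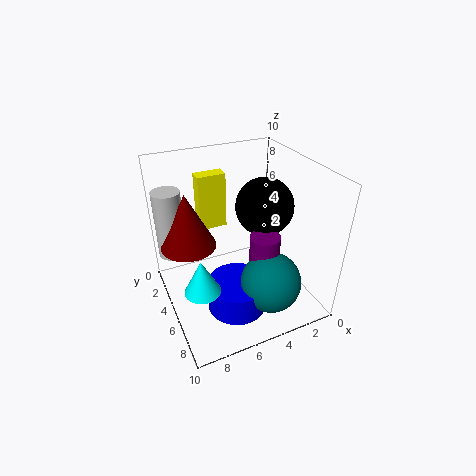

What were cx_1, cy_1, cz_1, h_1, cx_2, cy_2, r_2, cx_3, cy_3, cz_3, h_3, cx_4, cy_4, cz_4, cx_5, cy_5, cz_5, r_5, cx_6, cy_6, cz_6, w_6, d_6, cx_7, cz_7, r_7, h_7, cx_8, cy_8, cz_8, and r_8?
cx_1 = 8; cy_1 = 3; cz_1 = 4; h_1 = 4; cx_2 = 4; cy_2 = 8; r_2 = 2; cx_3 = 4; cy_3 = 7; cz_3 = 4; h_3 = 2; cx_4 = 3; cy_4 = 5; cz_4 = 7; cx_5 = 9; cy_5 = 2; cz_5 = 3; r_5 = 1; cx_6 = 5; cy_6 = 2; cz_6 = 5; w_6 = 2; d_6 = 1; cx_7 = 9; cz_7 = 5; r_7 = 1; h_7 = 2; cx_8 = 6; cy_8 = 7; cz_8 = 1; r_8 = 2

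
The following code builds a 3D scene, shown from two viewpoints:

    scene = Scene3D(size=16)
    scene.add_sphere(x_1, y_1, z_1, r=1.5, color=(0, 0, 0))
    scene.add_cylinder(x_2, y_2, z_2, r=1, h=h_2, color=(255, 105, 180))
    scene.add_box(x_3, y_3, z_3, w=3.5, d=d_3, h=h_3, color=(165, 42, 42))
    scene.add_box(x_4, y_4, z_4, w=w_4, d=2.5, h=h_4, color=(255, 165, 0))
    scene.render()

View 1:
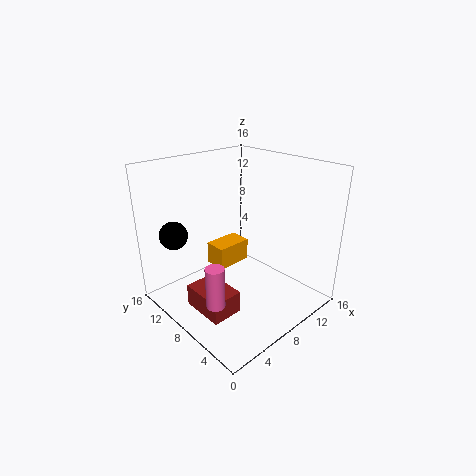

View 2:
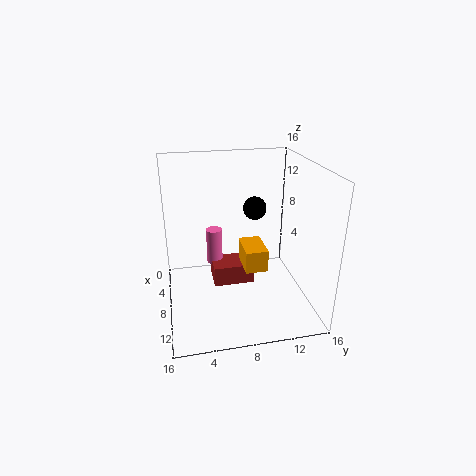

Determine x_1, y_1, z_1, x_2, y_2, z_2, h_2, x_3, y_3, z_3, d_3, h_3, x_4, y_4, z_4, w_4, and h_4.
x_1 = 2; y_1 = 11.5; z_1 = 9; x_2 = 3; y_2 = 6; z_2 = 2.5; h_2 = 4.5; x_3 = 2.5; y_3 = 5.5; z_3 = 0.5; d_3 = 5; h_3 = 2.5; x_4 = 6; y_4 = 8.5; z_4 = 4.5; w_4 = 4; h_4 = 2.5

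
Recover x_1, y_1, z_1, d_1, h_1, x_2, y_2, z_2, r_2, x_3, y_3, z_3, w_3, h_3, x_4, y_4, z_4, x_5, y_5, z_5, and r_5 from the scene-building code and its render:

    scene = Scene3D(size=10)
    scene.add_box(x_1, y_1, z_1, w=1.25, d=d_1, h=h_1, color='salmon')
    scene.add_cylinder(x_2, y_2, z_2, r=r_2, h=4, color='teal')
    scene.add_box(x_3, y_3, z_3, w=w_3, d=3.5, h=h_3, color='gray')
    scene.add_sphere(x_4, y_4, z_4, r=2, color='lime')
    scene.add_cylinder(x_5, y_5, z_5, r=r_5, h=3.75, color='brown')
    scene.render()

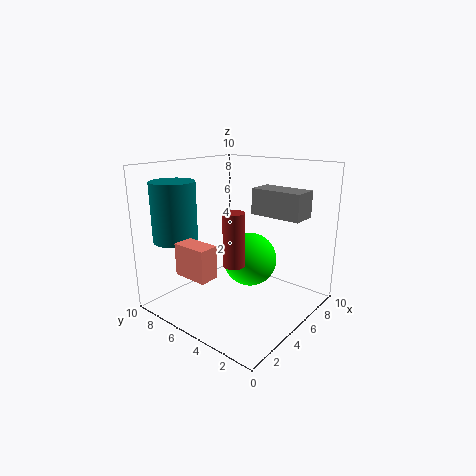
x_1 = 0.25; y_1 = 3.75; z_1 = 3.75; d_1 = 2.25; h_1 = 2; x_2 = 2; y_2 = 8; z_2 = 5; r_2 = 1.5; x_3 = 5.5; y_3 = 0.75; z_3 = 6.75; w_3 = 1.75; h_3 = 1.75; x_4 = 6.75; y_4 = 5.25; z_4 = 2.75; x_5 = 4.25; y_5 = 4.75; z_5 = 3.25; r_5 = 0.75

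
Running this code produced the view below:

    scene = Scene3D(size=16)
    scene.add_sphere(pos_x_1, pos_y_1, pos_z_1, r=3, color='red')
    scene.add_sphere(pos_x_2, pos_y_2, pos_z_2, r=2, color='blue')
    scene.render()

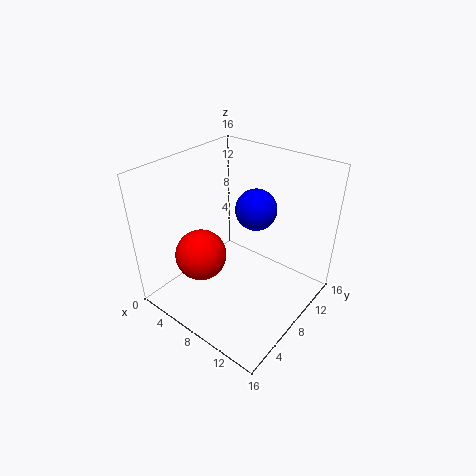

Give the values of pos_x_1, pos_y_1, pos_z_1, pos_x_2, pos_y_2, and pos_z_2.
pos_x_1 = 4
pos_y_1 = 6
pos_z_1 = 5
pos_x_2 = 11
pos_y_2 = 7
pos_z_2 = 13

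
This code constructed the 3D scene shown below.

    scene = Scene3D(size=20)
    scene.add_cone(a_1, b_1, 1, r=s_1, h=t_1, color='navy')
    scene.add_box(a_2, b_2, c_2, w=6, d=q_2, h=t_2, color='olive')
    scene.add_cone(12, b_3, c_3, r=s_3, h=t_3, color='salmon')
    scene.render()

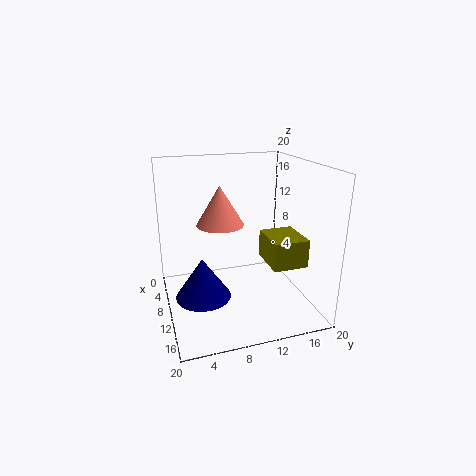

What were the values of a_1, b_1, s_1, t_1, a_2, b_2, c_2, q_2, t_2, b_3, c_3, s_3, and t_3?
a_1 = 9
b_1 = 5
s_1 = 4
t_1 = 6
a_2 = 8
b_2 = 14
c_2 = 6
q_2 = 5
t_2 = 4
b_3 = 7
c_3 = 13
s_3 = 3
t_3 = 5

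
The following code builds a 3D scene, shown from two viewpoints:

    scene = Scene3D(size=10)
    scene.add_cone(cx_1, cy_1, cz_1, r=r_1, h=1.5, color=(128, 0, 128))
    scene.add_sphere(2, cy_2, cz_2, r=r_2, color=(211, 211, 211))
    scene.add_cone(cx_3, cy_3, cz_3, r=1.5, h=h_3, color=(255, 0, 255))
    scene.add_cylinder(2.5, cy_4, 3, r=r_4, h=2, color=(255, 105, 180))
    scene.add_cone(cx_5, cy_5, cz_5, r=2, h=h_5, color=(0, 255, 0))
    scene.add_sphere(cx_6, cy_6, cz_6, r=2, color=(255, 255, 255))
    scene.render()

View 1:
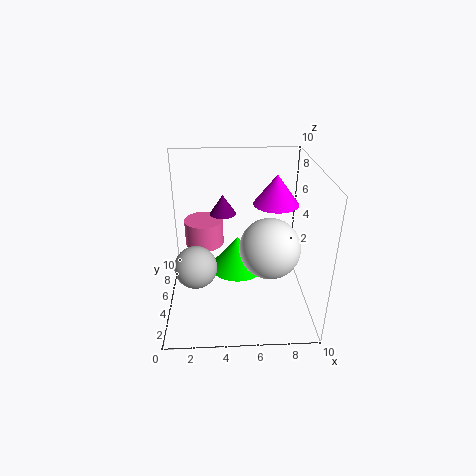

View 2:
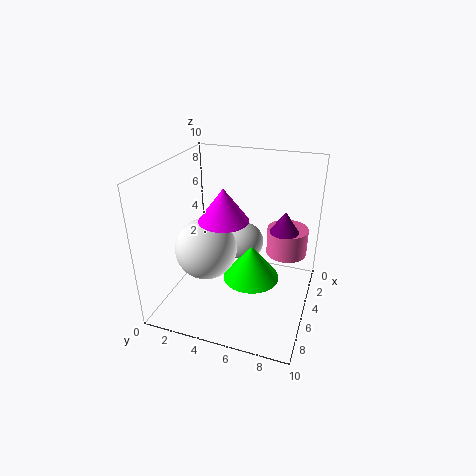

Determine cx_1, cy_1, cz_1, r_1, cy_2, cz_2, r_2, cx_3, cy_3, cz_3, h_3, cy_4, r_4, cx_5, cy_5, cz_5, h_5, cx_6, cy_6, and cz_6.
cx_1 = 4, cy_1 = 8, cz_1 = 5.5, r_1 = 1, cy_2 = 4.5, cz_2 = 3, r_2 = 1.5, cx_3 = 7.5, cy_3 = 5, cz_3 = 7.5, h_3 = 2, cy_4 = 8, r_4 = 1.5, cx_5 = 5, cy_5 = 6, cz_5 = 2, h_5 = 2.5, cx_6 = 7, cy_6 = 3.5, cz_6 = 5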